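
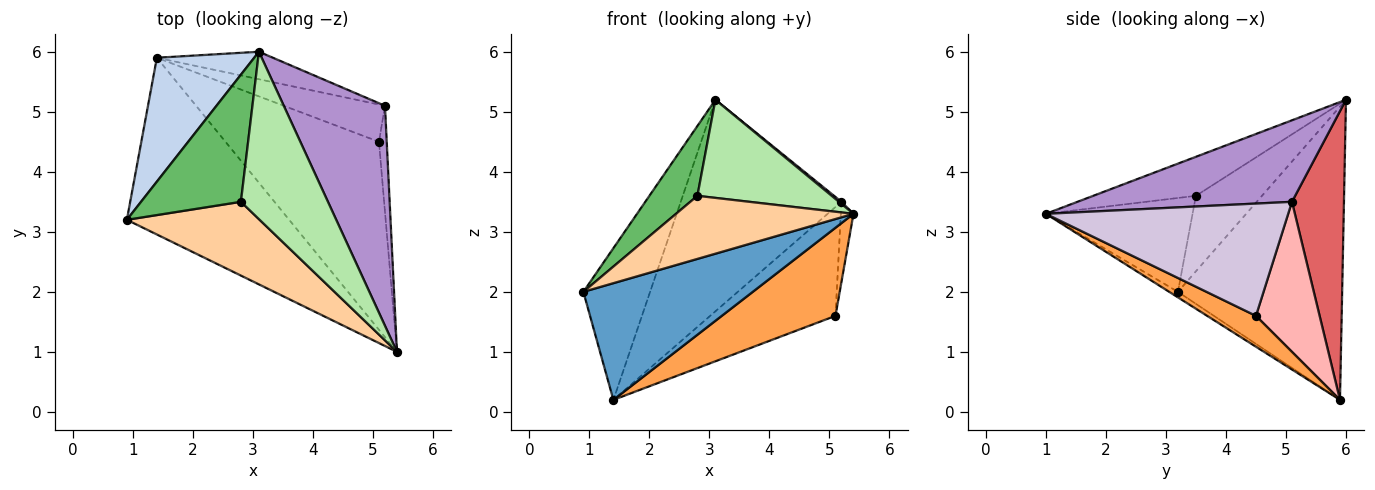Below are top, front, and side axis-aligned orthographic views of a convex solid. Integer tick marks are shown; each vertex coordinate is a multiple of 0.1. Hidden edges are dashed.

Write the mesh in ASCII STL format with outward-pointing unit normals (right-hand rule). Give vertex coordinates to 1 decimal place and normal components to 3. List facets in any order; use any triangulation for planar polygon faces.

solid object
 facet normal -0.028 -0.551 -0.834
  outer loop
   vertex 1.4 5.9 0.2
   vertex 5.4 1.0 3.3
   vertex 0.9 3.2 2.0
  endloop
 endfacet
 facet normal -0.886 0.360 0.294
  outer loop
   vertex 1.4 5.9 0.2
   vertex 0.9 3.2 2.0
   vertex 3.1 6.0 5.2
  endloop
 endfacet
 facet normal 0.179 -0.417 -0.891
  outer loop
   vertex 5.1 4.5 1.6
   vertex 5.4 1.0 3.3
   vertex 1.4 5.9 0.2
  endloop
 endfacet
 facet normal -0.473 -0.573 0.669
  outer loop
   vertex 2.8 3.5 3.6
   vertex 0.9 3.2 2.0
   vertex 5.4 1.0 3.3
  endloop
 endfacet
 facet normal -0.552 -0.401 0.731
  outer loop
   vertex 2.8 3.5 3.6
   vertex 3.1 6.0 5.2
   vertex 0.9 3.2 2.0
  endloop
 endfacet
 facet normal -0.361 -0.472 0.805
  outer loop
   vertex 2.8 3.5 3.6
   vertex 5.4 1.0 3.3
   vertex 3.1 6.0 5.2
  endloop
 endfacet
 facet normal 0.305 0.944 -0.123
  outer loop
   vertex 5.2 5.1 3.5
   vertex 1.4 5.9 0.2
   vertex 3.1 6.0 5.2
  endloop
 endfacet
 facet normal 0.433 0.853 -0.292
  outer loop
   vertex 5.2 5.1 3.5
   vertex 5.1 4.5 1.6
   vertex 1.4 5.9 0.2
  endloop
 endfacet
 facet normal 0.627 -0.007 0.779
  outer loop
   vertex 5.2 5.1 3.5
   vertex 3.1 6.0 5.2
   vertex 5.4 1.0 3.3
  endloop
 endfacet
 facet normal 0.996 0.052 -0.069
  outer loop
   vertex 5.2 5.1 3.5
   vertex 5.4 1.0 3.3
   vertex 5.1 4.5 1.6
  endloop
 endfacet
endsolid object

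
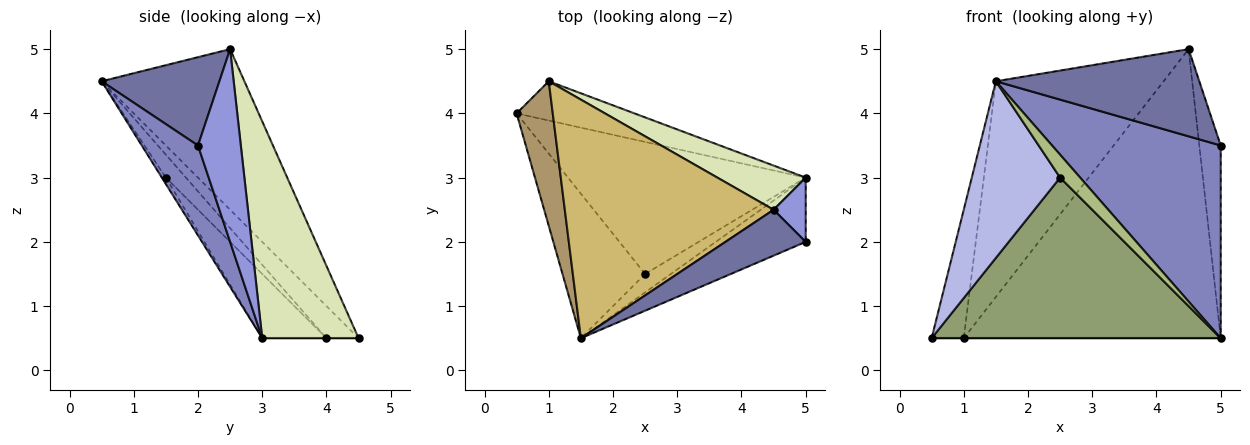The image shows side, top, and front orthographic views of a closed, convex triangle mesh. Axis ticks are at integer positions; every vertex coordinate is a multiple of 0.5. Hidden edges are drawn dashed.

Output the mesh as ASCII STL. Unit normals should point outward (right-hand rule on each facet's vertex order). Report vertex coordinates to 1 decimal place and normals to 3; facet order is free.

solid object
 facet normal 0.456 -0.788 0.415
  outer loop
   vertex 4.5 2.5 5.0
   vertex 1.5 0.5 4.5
   vertex 5.0 2.0 3.5
  endloop
 endfacet
 facet normal 0.302 -0.905 -0.302
  outer loop
   vertex 5.0 3.0 0.5
   vertex 5.0 2.0 3.5
   vertex 1.5 0.5 4.5
  endloop
 endfacet
 facet normal 0.885 0.442 0.147
  outer loop
   vertex 5.0 3.0 0.5
   vertex 4.5 2.5 5.0
   vertex 5.0 2.0 3.5
  endloop
 endfacet
 facet normal -0.173 -0.762 -0.624
  outer loop
   vertex 2.5 1.5 3.0
   vertex 1.5 0.5 4.5
   vertex 0.5 4.0 0.5
  endloop
 endfacet
 facet normal -0.169 -0.761 -0.626
  outer loop
   vertex 2.5 1.5 3.0
   vertex 0.5 4.0 0.5
   vertex 5.0 3.0 0.5
  endloop
 endfacet
 facet normal -0.154 -0.772 -0.617
  outer loop
   vertex 2.5 1.5 3.0
   vertex 5.0 3.0 0.5
   vertex 1.5 0.5 4.5
  endloop
 endfacet
 facet normal 0.000 0.000 -1.000
  outer loop
   vertex 1.0 4.5 0.5
   vertex 5.0 3.0 0.5
   vertex 0.5 4.0 0.5
  endloop
 endfacet
 facet normal 0.348 0.927 0.142
  outer loop
   vertex 1.0 4.5 0.5
   vertex 4.5 2.5 5.0
   vertex 5.0 3.0 0.5
  endloop
 endfacet
 facet normal -0.553 0.553 0.623
  outer loop
   vertex 1.0 4.5 0.5
   vertex 0.5 4.0 0.5
   vertex 1.5 0.5 4.5
  endloop
 endfacet
 facet normal -0.496 0.582 0.644
  outer loop
   vertex 1.0 4.5 0.5
   vertex 1.5 0.5 4.5
   vertex 4.5 2.5 5.0
  endloop
 endfacet
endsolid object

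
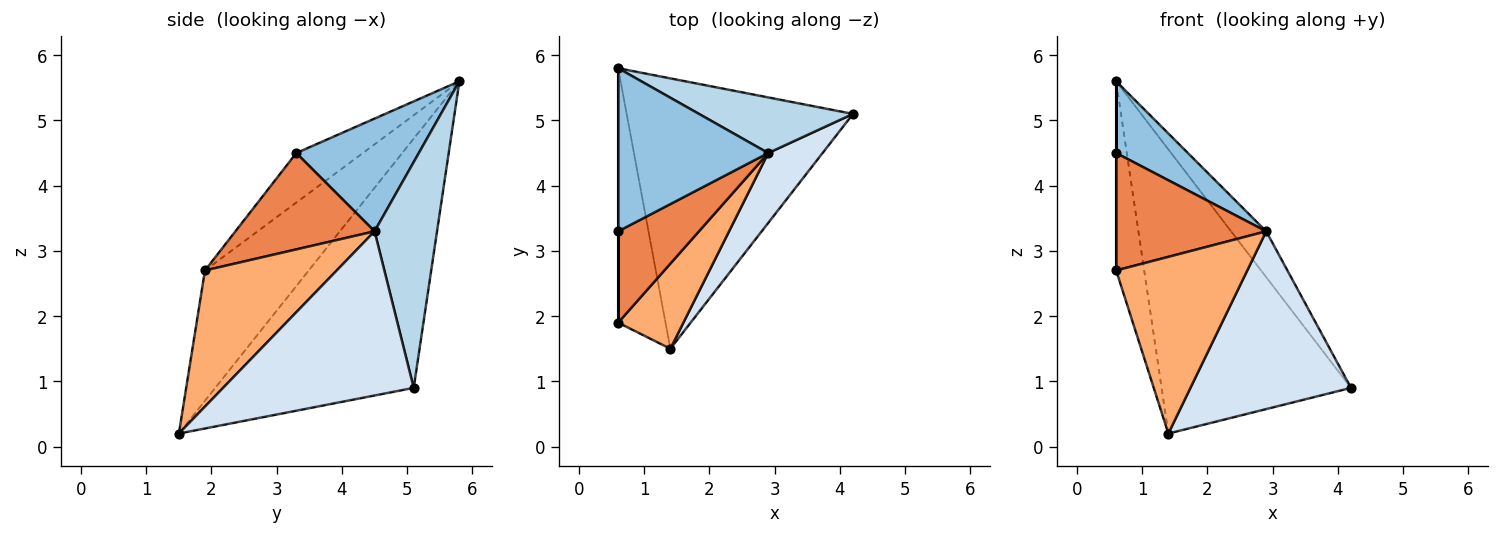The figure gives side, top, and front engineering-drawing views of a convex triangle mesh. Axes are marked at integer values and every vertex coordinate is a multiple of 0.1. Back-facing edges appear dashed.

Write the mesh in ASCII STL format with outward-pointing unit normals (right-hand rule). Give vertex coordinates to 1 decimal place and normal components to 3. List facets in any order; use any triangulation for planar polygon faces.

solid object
 facet normal -0.605 0.577 -0.549
  outer loop
   vertex 1.4 1.5 0.2
   vertex 0.6 5.8 5.6
   vertex 4.2 5.1 0.9
  endloop
 endfacet
 facet normal 0.567 -0.332 0.754
  outer loop
   vertex 2.9 4.5 3.3
   vertex 0.6 5.8 5.6
   vertex 0.6 3.3 4.5
  endloop
 endfacet
 facet normal 0.749 0.421 0.511
  outer loop
   vertex 2.9 4.5 3.3
   vertex 4.2 5.1 0.9
   vertex 0.6 5.8 5.6
  endloop
 endfacet
 facet normal 0.741 -0.624 0.246
  outer loop
   vertex 2.9 4.5 3.3
   vertex 1.4 1.5 0.2
   vertex 4.2 5.1 0.9
  endloop
 endfacet
 facet normal 0.591 -0.637 0.495
  outer loop
   vertex 0.6 1.9 2.7
   vertex 2.9 4.5 3.3
   vertex 0.6 3.3 4.5
  endloop
 endfacet
 facet normal 0.671 -0.668 0.322
  outer loop
   vertex 0.6 1.9 2.7
   vertex 1.4 1.5 0.2
   vertex 2.9 4.5 3.3
  endloop
 endfacet
 facet normal -1.000 0.000 0.000
  outer loop
   vertex 0.6 1.9 2.7
   vertex 0.6 3.3 4.5
   vertex 0.6 5.8 5.6
  endloop
 endfacet
 facet normal -0.911 0.246 -0.331
  outer loop
   vertex 0.6 1.9 2.7
   vertex 0.6 5.8 5.6
   vertex 1.4 1.5 0.2
  endloop
 endfacet
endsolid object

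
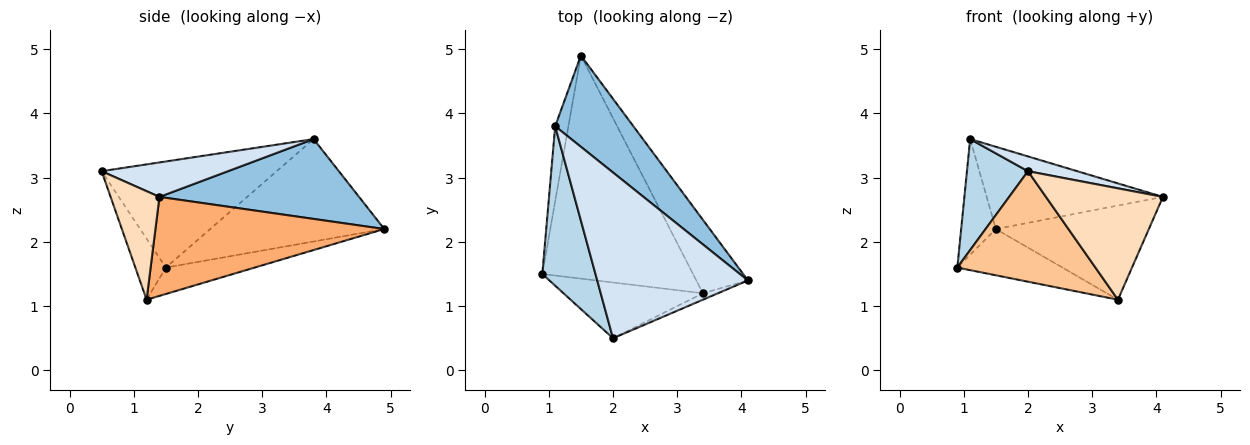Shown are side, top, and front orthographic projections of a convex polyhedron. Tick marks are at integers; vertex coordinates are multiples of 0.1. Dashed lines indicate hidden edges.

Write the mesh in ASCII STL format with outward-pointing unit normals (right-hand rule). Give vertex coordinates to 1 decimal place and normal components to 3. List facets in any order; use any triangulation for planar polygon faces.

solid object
 facet normal -0.973 0.194 -0.126
  outer loop
   vertex 1.1 3.8 3.6
   vertex 1.5 4.9 2.2
   vertex 0.9 1.5 1.6
  endloop
 endfacet
 facet normal 0.604 0.533 0.592
  outer loop
   vertex 1.1 3.8 3.6
   vertex 4.1 1.4 2.7
   vertex 1.5 4.9 2.2
  endloop
 endfacet
 facet normal -0.854 -0.298 0.428
  outer loop
   vertex 2.0 0.5 3.1
   vertex 1.1 3.8 3.6
   vertex 0.9 1.5 1.6
  endloop
 endfacet
 facet normal 0.222 -0.087 0.971
  outer loop
   vertex 2.0 0.5 3.1
   vertex 4.1 1.4 2.7
   vertex 1.1 3.8 3.6
  endloop
 endfacet
 facet normal -0.169 0.200 -0.965
  outer loop
   vertex 3.4 1.2 1.1
   vertex 0.9 1.5 1.6
   vertex 1.5 4.9 2.2
  endloop
 endfacet
 facet normal 0.763 0.510 -0.397
  outer loop
   vertex 3.4 1.2 1.1
   vertex 1.5 4.9 2.2
   vertex 4.1 1.4 2.7
  endloop
 endfacet
 facet normal -0.194 -0.876 -0.442
  outer loop
   vertex 3.4 1.2 1.1
   vertex 2.0 0.5 3.1
   vertex 0.9 1.5 1.6
  endloop
 endfacet
 facet normal 0.385 -0.921 -0.053
  outer loop
   vertex 3.4 1.2 1.1
   vertex 4.1 1.4 2.7
   vertex 2.0 0.5 3.1
  endloop
 endfacet
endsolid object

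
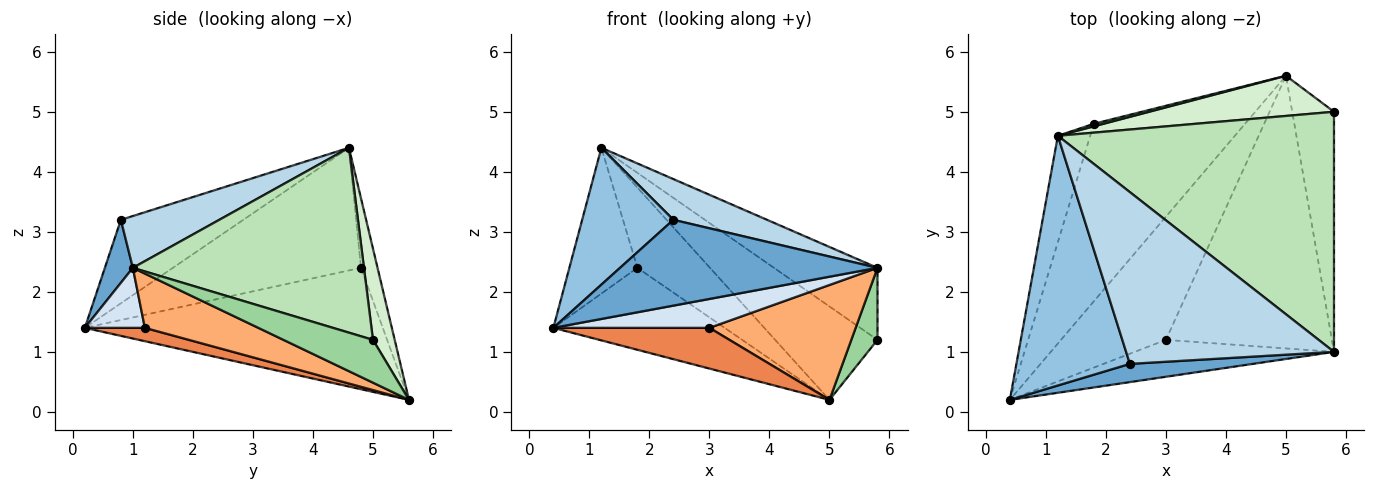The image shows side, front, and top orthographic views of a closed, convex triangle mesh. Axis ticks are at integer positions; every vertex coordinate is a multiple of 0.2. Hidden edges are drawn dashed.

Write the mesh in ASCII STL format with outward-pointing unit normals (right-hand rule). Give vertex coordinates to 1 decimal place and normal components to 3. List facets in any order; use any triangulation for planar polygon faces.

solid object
 facet normal 0.106 -0.973 0.207
  outer loop
   vertex 2.4 0.8 3.2
   vertex 0.4 0.2 1.4
   vertex 5.8 1.0 2.4
  endloop
 endfacet
 facet normal -0.542 -0.404 0.737
  outer loop
   vertex 2.4 0.8 3.2
   vertex 1.2 4.6 4.4
   vertex 0.4 0.2 1.4
  endloop
 endfacet
 facet normal 0.236 -0.224 0.946
  outer loop
   vertex 2.4 0.8 3.2
   vertex 5.8 1.0 2.4
   vertex 1.2 4.6 4.4
  endloop
 endfacet
 facet normal 0.231 -0.600 -0.766
  outer loop
   vertex 3.0 1.2 1.4
   vertex 5.8 1.0 2.4
   vertex 0.4 0.2 1.4
  endloop
 endfacet
 facet normal 0.120 -0.312 -0.943
  outer loop
   vertex 3.0 1.2 1.4
   vertex 0.4 0.2 1.4
   vertex 5.0 5.6 0.2
  endloop
 endfacet
 facet normal 0.289 -0.372 -0.882
  outer loop
   vertex 3.0 1.2 1.4
   vertex 5.0 5.6 0.2
   vertex 5.8 1.0 2.4
  endloop
 endfacet
 facet normal -0.589 0.339 -0.734
  outer loop
   vertex 1.8 4.8 2.4
   vertex 5.0 5.6 0.2
   vertex 0.4 0.2 1.4
  endloop
 endfacet
 facet normal -0.913 0.330 -0.241
  outer loop
   vertex 1.8 4.8 2.4
   vertex 0.4 0.2 1.4
   vertex 1.2 4.6 4.4
  endloop
 endfacet
 facet normal -0.223 0.974 0.031
  outer loop
   vertex 1.8 4.8 2.4
   vertex 1.2 4.6 4.4
   vertex 5.0 5.6 0.2
  endloop
 endfacet
 facet normal 0.701 -0.205 -0.683
  outer loop
   vertex 5.8 5.0 1.2
   vertex 5.8 1.0 2.4
   vertex 5.0 5.6 0.2
  endloop
 endfacet
 facet normal 0.540 0.242 0.806
  outer loop
   vertex 5.8 5.0 1.2
   vertex 1.2 4.6 4.4
   vertex 5.8 1.0 2.4
  endloop
 endfacet
 facet normal 0.191 0.902 0.388
  outer loop
   vertex 5.8 5.0 1.2
   vertex 5.0 5.6 0.2
   vertex 1.2 4.6 4.4
  endloop
 endfacet
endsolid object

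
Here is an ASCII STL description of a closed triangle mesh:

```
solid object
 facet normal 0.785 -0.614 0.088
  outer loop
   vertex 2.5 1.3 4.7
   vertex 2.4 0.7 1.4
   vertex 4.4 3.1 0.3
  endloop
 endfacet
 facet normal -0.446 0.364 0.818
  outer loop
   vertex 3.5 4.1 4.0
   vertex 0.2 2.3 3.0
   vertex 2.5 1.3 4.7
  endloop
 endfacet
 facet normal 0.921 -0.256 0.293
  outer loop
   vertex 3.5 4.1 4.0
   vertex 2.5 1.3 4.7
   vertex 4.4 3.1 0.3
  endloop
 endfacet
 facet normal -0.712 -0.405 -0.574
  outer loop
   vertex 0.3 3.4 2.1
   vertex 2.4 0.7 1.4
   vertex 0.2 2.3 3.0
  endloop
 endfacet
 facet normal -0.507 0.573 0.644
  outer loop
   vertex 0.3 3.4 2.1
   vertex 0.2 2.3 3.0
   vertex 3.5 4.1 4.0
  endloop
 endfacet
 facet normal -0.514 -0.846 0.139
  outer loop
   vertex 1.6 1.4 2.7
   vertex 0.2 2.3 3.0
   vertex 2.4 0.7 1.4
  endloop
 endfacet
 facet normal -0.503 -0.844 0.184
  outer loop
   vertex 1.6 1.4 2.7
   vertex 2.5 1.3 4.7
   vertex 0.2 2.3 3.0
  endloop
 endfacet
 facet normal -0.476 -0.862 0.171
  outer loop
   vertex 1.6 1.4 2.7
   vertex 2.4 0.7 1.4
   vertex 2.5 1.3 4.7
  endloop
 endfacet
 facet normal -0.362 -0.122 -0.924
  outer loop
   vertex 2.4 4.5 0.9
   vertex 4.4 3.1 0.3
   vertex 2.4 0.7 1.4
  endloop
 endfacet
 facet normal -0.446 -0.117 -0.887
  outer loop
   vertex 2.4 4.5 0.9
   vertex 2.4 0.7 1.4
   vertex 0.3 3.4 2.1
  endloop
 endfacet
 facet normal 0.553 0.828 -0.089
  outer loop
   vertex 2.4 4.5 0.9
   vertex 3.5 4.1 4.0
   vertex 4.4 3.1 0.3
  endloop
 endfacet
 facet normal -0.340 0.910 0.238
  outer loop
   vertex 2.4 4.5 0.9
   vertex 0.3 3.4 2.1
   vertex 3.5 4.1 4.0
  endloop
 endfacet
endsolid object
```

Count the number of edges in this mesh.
18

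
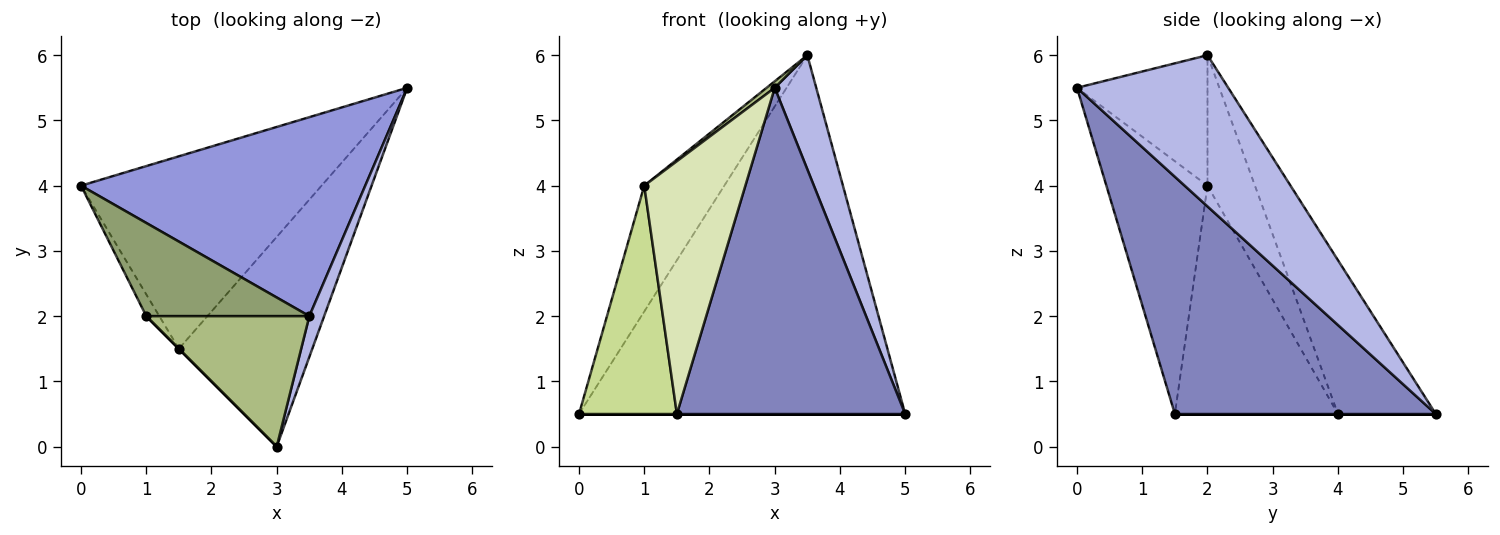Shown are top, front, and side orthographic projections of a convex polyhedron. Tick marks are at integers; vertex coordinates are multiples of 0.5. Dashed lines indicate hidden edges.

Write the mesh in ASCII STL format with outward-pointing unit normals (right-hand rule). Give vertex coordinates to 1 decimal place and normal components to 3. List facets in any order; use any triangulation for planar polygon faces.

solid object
 facet normal 0.000 0.000 -1.000
  outer loop
   vertex 1.5 1.5 0.5
   vertex 0.0 4.0 0.5
   vertex 5.0 5.5 0.5
  endloop
 endfacet
 facet normal 0.693 -0.606 -0.390
  outer loop
   vertex 1.5 1.5 0.5
   vertex 5.0 5.5 0.5
   vertex 3.0 0.0 5.5
  endloop
 endfacet
 facet normal -0.254 0.846 0.469
  outer loop
   vertex 3.5 2.0 6.0
   vertex 5.0 5.5 0.5
   vertex 0.0 4.0 0.5
  endloop
 endfacet
 facet normal 0.960 -0.264 0.094
  outer loop
   vertex 3.5 2.0 6.0
   vertex 3.0 0.0 5.5
   vertex 5.0 5.5 0.5
  endloop
 endfacet
 facet normal -0.430 0.726 0.537
  outer loop
   vertex 1.0 2.0 4.0
   vertex 3.5 2.0 6.0
   vertex 0.0 4.0 0.5
  endloop
 endfacet
 facet normal -0.624 -0.039 0.780
  outer loop
   vertex 1.0 2.0 4.0
   vertex 3.0 0.0 5.5
   vertex 3.5 2.0 6.0
  endloop
 endfacet
 facet normal -0.856 -0.514 -0.049
  outer loop
   vertex 1.0 2.0 4.0
   vertex 0.0 4.0 0.5
   vertex 1.5 1.5 0.5
  endloop
 endfacet
 facet normal -0.707 -0.707 0.000
  outer loop
   vertex 1.0 2.0 4.0
   vertex 1.5 1.5 0.5
   vertex 3.0 0.0 5.5
  endloop
 endfacet
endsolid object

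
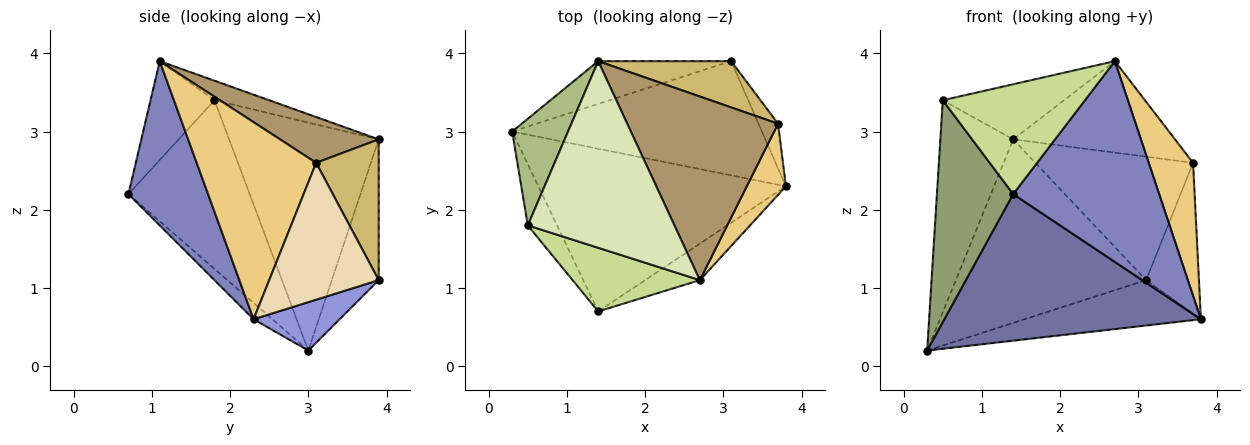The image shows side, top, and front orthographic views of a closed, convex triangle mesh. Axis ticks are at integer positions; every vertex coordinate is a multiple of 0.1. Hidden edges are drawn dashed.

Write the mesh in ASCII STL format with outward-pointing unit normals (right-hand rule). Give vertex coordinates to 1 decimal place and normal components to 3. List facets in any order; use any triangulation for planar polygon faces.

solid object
 facet normal -0.049 -0.669 -0.742
  outer loop
   vertex 1.4 0.7 2.2
   vertex 0.3 3.0 0.2
   vertex 3.8 2.3 0.6
  endloop
 endfacet
 facet normal 0.473 -0.867 -0.158
  outer loop
   vertex 2.7 1.1 3.9
   vertex 1.4 0.7 2.2
   vertex 3.8 2.3 0.6
  endloop
 endfacet
 facet normal 0.177 0.363 -0.915
  outer loop
   vertex 3.1 3.9 1.1
   vertex 3.8 2.3 0.6
   vertex 0.3 3.0 0.2
  endloop
 endfacet
 facet normal -0.234 0.947 -0.221
  outer loop
   vertex 3.1 3.9 1.1
   vertex 0.3 3.0 0.2
   vertex 1.4 3.9 2.9
  endloop
 endfacet
 facet normal -0.837 -0.527 -0.145
  outer loop
   vertex 0.5 1.8 3.4
   vertex 0.3 3.0 0.2
   vertex 1.4 0.7 2.2
  endloop
 endfacet
 facet normal -0.878 0.428 0.215
  outer loop
   vertex 0.5 1.8 3.4
   vertex 1.4 3.9 2.9
   vertex 0.3 3.0 0.2
  endloop
 endfacet
 facet normal -0.363 -0.806 0.467
  outer loop
   vertex 0.5 1.8 3.4
   vertex 1.4 0.7 2.2
   vertex 2.7 1.1 3.9
  endloop
 endfacet
 facet normal -0.127 0.281 0.951
  outer loop
   vertex 0.5 1.8 3.4
   vertex 2.7 1.1 3.9
   vertex 1.4 3.9 2.9
  endloop
 endfacet
 facet normal 0.262 0.430 0.864
  outer loop
   vertex 3.7 3.1 2.6
   vertex 1.4 3.9 2.9
   vertex 2.7 1.1 3.9
  endloop
 endfacet
 facet normal 0.348 0.878 0.329
  outer loop
   vertex 3.7 3.1 2.6
   vertex 3.1 3.9 1.1
   vertex 1.4 3.9 2.9
  endloop
 endfacet
 facet normal 0.922 -0.342 0.183
  outer loop
   vertex 3.7 3.1 2.6
   vertex 2.7 1.1 3.9
   vertex 3.8 2.3 0.6
  endloop
 endfacet
 facet normal 0.893 0.431 -0.128
  outer loop
   vertex 3.7 3.1 2.6
   vertex 3.8 2.3 0.6
   vertex 3.1 3.9 1.1
  endloop
 endfacet
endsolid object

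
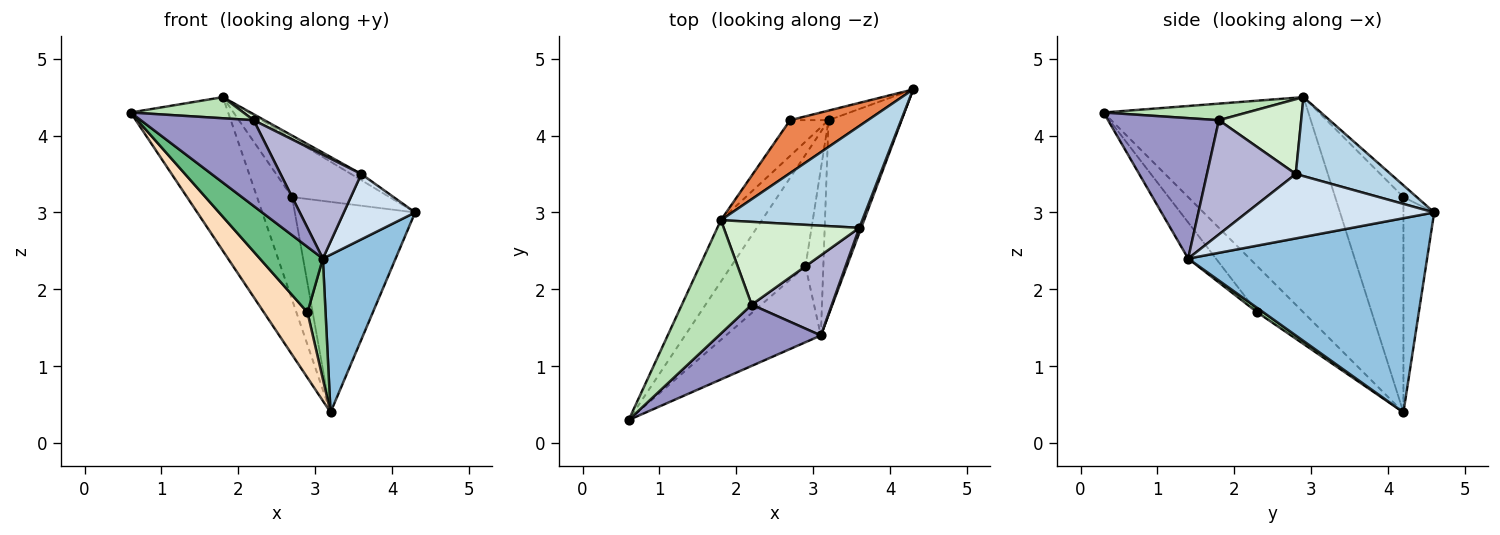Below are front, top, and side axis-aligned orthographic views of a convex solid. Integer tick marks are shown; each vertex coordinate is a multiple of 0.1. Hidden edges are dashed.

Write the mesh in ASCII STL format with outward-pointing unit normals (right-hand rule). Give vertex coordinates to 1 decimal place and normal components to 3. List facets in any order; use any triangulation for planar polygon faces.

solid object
 facet normal -0.890 0.424 -0.169
  outer loop
   vertex 3.2 4.2 0.4
   vertex 0.6 0.3 4.3
   vertex 1.8 2.9 4.5
  endloop
 endfacet
 facet normal 0.900 -0.274 -0.339
  outer loop
   vertex 3.1 1.4 2.4
   vertex 3.2 4.2 0.4
   vertex 4.3 4.6 3.0
  endloop
 endfacet
 facet normal 0.487 0.053 0.872
  outer loop
   vertex 3.6 2.8 3.5
   vertex 4.3 4.6 3.0
   vertex 1.8 2.9 4.5
  endloop
 endfacet
 facet normal 0.934 -0.356 0.028
  outer loop
   vertex 3.6 2.8 3.5
   vertex 3.1 1.4 2.4
   vertex 4.3 4.6 3.0
  endloop
 endfacet
 facet normal -0.101 0.738 0.668
  outer loop
   vertex 2.7 4.2 3.2
   vertex 1.8 2.9 4.5
   vertex 4.3 4.6 3.0
  endloop
 endfacet
 facet normal -0.247 0.968 -0.044
  outer loop
   vertex 2.7 4.2 3.2
   vertex 4.3 4.6 3.0
   vertex 3.2 4.2 0.4
  endloop
 endfacet
 facet normal -0.878 0.451 -0.157
  outer loop
   vertex 2.7 4.2 3.2
   vertex 3.2 4.2 0.4
   vertex 1.8 2.9 4.5
  endloop
 endfacet
 facet normal -0.472 -0.446 -0.761
  outer loop
   vertex 2.9 2.3 1.7
   vertex 0.6 0.3 4.3
   vertex 3.2 4.2 0.4
  endloop
 endfacet
 facet normal -0.277 -0.628 -0.728
  outer loop
   vertex 2.9 2.3 1.7
   vertex 3.1 1.4 2.4
   vertex 0.6 0.3 4.3
  endloop
 endfacet
 facet normal 0.196 -0.575 -0.795
  outer loop
   vertex 2.9 2.3 1.7
   vertex 3.2 4.2 0.4
   vertex 3.1 1.4 2.4
  endloop
 endfacet
 facet normal 0.227 -0.178 0.957
  outer loop
   vertex 2.2 1.8 4.2
   vertex 1.8 2.9 4.5
   vertex 0.6 0.3 4.3
  endloop
 endfacet
 facet normal 0.482 -0.063 0.874
  outer loop
   vertex 2.2 1.8 4.2
   vertex 3.6 2.8 3.5
   vertex 1.8 2.9 4.5
  endloop
 endfacet
 facet normal 0.624 -0.636 0.454
  outer loop
   vertex 2.2 1.8 4.2
   vertex 0.6 0.3 4.3
   vertex 3.1 1.4 2.4
  endloop
 endfacet
 facet normal 0.657 -0.597 0.461
  outer loop
   vertex 2.2 1.8 4.2
   vertex 3.1 1.4 2.4
   vertex 3.6 2.8 3.5
  endloop
 endfacet
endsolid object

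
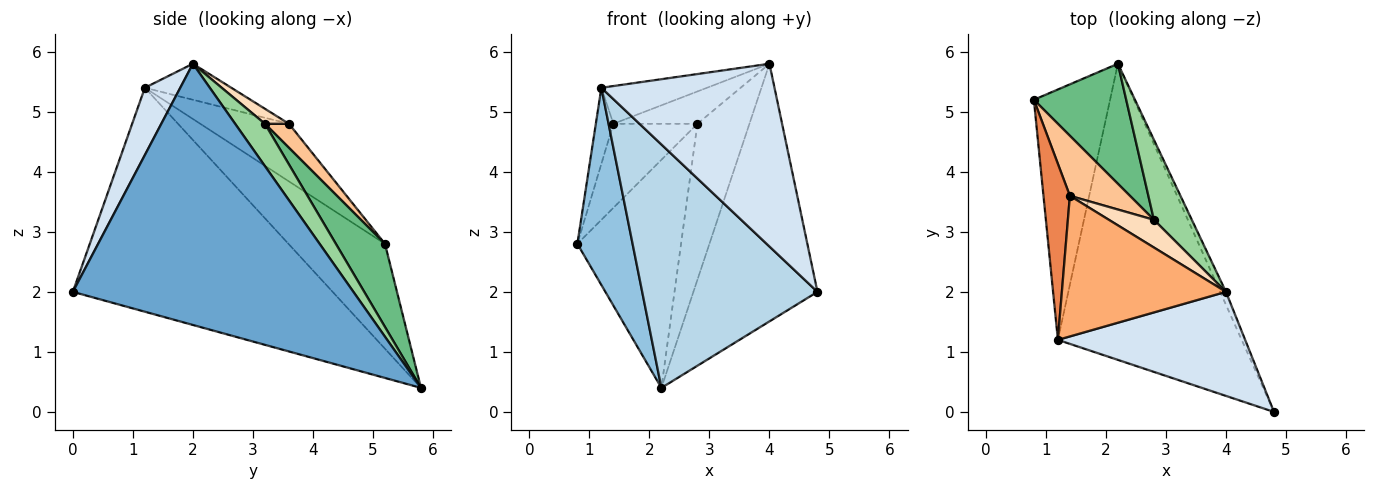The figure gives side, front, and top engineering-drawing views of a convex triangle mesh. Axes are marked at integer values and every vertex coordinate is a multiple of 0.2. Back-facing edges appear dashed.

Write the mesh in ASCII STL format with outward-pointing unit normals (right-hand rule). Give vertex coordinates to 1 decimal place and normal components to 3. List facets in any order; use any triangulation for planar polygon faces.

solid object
 facet normal 0.914 0.404 -0.020
  outer loop
   vertex 4.0 2.0 5.8
   vertex 4.8 0.0 2.0
   vertex 2.2 5.8 0.4
  endloop
 endfacet
 facet normal -0.734 -0.420 -0.533
  outer loop
   vertex 1.2 1.2 5.4
   vertex 0.8 5.2 2.8
   vertex 2.2 5.8 0.4
  endloop
 endfacet
 facet normal -0.685 -0.462 -0.563
  outer loop
   vertex 1.2 1.2 5.4
   vertex 2.2 5.8 0.4
   vertex 4.8 0.0 2.0
  endloop
 endfacet
 facet normal 0.175 -0.856 0.487
  outer loop
   vertex 1.2 1.2 5.4
   vertex 4.8 0.0 2.0
   vertex 4.0 2.0 5.8
  endloop
 endfacet
 facet normal -0.895 0.177 0.410
  outer loop
   vertex 1.4 3.6 4.8
   vertex 0.8 5.2 2.8
   vertex 1.2 1.2 5.4
  endloop
 endfacet
 facet normal -0.207 0.253 0.945
  outer loop
   vertex 1.4 3.6 4.8
   vertex 1.2 1.2 5.4
   vertex 4.0 2.0 5.8
  endloop
 endfacet
 facet normal 0.226 0.793 0.566
  outer loop
   vertex 2.8 3.2 4.8
   vertex 0.8 5.2 2.8
   vertex 1.4 3.6 4.8
  endloop
 endfacet
 facet normal 0.212 0.742 0.636
  outer loop
   vertex 2.8 3.2 4.8
   vertex 1.4 3.6 4.8
   vertex 4.0 2.0 5.8
  endloop
 endfacet
 facet normal 0.387 0.816 0.430
  outer loop
   vertex 2.8 3.2 4.8
   vertex 2.2 5.8 0.4
   vertex 0.8 5.2 2.8
  endloop
 endfacet
 facet normal 0.454 0.793 0.407
  outer loop
   vertex 2.8 3.2 4.8
   vertex 4.0 2.0 5.8
   vertex 2.2 5.8 0.4
  endloop
 endfacet
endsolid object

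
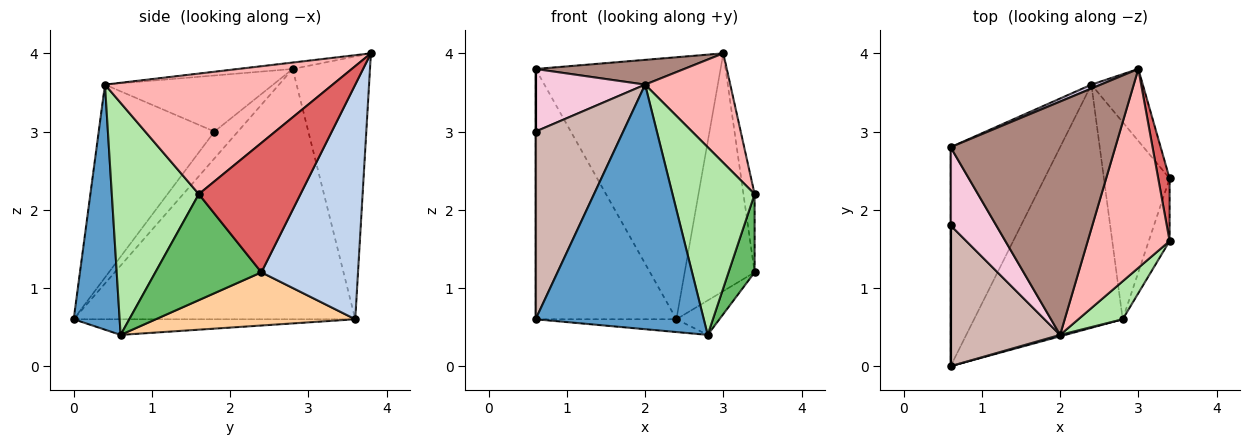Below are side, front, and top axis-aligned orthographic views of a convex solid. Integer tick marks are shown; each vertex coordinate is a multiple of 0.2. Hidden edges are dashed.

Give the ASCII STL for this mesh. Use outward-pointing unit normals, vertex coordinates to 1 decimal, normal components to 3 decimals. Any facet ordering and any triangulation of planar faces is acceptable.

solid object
 facet normal 0.264 -0.965 0.006
  outer loop
   vertex 2.0 0.4 3.6
   vertex 0.6 0.0 0.6
   vertex 2.8 0.6 0.4
  endloop
 endfacet
 facet normal 0.798 0.577 -0.175
  outer loop
   vertex 2.4 3.6 0.6
   vertex 3.0 3.8 4.0
   vertex 3.4 2.4 1.2
  endloop
 endfacet
 facet normal -0.105 0.052 -0.993
  outer loop
   vertex 2.4 3.6 0.6
   vertex 2.8 0.6 0.4
   vertex 0.6 0.0 0.6
  endloop
 endfacet
 facet normal 0.623 0.134 -0.770
  outer loop
   vertex 2.4 3.6 0.6
   vertex 3.4 2.4 1.2
   vertex 2.8 0.6 0.4
  endloop
 endfacet
 facet normal 0.954 -0.235 -0.188
  outer loop
   vertex 3.4 1.6 2.2
   vertex 2.8 0.6 0.4
   vertex 3.4 2.4 1.2
  endloop
 endfacet
 facet normal 0.720 -0.680 0.138
  outer loop
   vertex 3.4 1.6 2.2
   vertex 2.0 0.4 3.6
   vertex 2.8 0.6 0.4
  endloop
 endfacet
 facet normal 0.990 0.109 0.087
  outer loop
   vertex 3.4 1.6 2.2
   vertex 3.4 2.4 1.2
   vertex 3.0 3.8 4.0
  endloop
 endfacet
 facet normal 0.790 -0.296 0.537
  outer loop
   vertex 3.4 1.6 2.2
   vertex 3.0 3.8 4.0
   vertex 2.0 0.4 3.6
  endloop
 endfacet
 facet normal -0.833 0.416 -0.364
  outer loop
   vertex 0.6 2.8 3.8
   vertex 2.4 3.6 0.6
   vertex 0.6 0.0 0.6
  endloop
 endfacet
 facet normal -0.386 0.923 0.014
  outer loop
   vertex 0.6 2.8 3.8
   vertex 3.0 3.8 4.0
   vertex 2.4 3.6 0.6
  endloop
 endfacet
 facet normal -0.039 -0.105 0.994
  outer loop
   vertex 0.6 2.8 3.8
   vertex 2.0 0.4 3.6
   vertex 3.0 3.8 4.0
  endloop
 endfacet
 facet normal -0.726 -0.550 0.412
  outer loop
   vertex 0.6 1.8 3.0
   vertex 0.6 0.0 0.6
   vertex 2.0 0.4 3.6
  endloop
 endfacet
 facet normal -1.000 0.000 0.000
  outer loop
   vertex 0.6 1.8 3.0
   vertex 0.6 2.8 3.8
   vertex 0.6 0.0 0.6
  endloop
 endfacet
 facet normal -0.692 -0.451 0.563
  outer loop
   vertex 0.6 1.8 3.0
   vertex 2.0 0.4 3.6
   vertex 0.6 2.8 3.8
  endloop
 endfacet
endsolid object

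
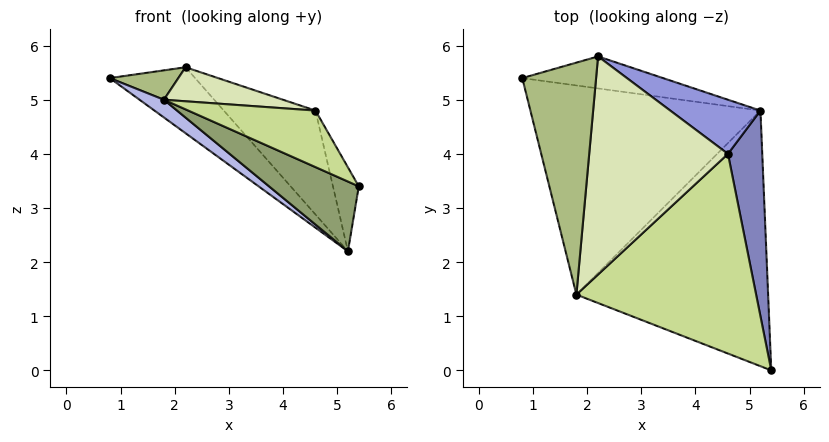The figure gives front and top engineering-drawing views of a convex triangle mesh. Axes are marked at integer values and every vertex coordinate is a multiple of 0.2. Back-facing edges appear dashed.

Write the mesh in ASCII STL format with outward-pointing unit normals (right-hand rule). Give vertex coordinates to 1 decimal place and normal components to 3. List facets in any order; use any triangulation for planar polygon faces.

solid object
 facet normal -0.191 0.883 -0.428
  outer loop
   vertex 2.2 5.8 5.6
   vertex 5.2 4.8 2.2
   vertex 0.8 5.4 5.4
  endloop
 endfacet
 facet normal 0.962 0.104 0.254
  outer loop
   vertex 4.6 4.0 4.8
   vertex 5.4 0.0 3.4
   vertex 5.2 4.8 2.2
  endloop
 endfacet
 facet normal 0.634 0.686 0.357
  outer loop
   vertex 4.6 4.0 4.8
   vertex 5.2 4.8 2.2
   vertex 2.2 5.8 5.6
  endloop
 endfacet
 facet normal -0.593 -0.068 -0.802
  outer loop
   vertex 1.8 1.4 5.0
   vertex 0.8 5.4 5.4
   vertex 5.2 4.8 2.2
  endloop
 endfacet
 facet normal -0.469 -0.233 -0.852
  outer loop
   vertex 1.8 1.4 5.0
   vertex 5.2 4.8 2.2
   vertex 5.4 0.0 3.4
  endloop
 endfacet
 facet normal -0.105 -0.125 0.987
  outer loop
   vertex 1.8 1.4 5.0
   vertex 2.2 5.8 5.6
   vertex 0.8 5.4 5.4
  endloop
 endfacet
 facet normal 0.306 -0.259 0.916
  outer loop
   vertex 1.8 1.4 5.0
   vertex 5.4 0.0 3.4
   vertex 4.6 4.0 4.8
  endloop
 endfacet
 facet normal 0.209 -0.151 0.966
  outer loop
   vertex 1.8 1.4 5.0
   vertex 4.6 4.0 4.8
   vertex 2.2 5.8 5.6
  endloop
 endfacet
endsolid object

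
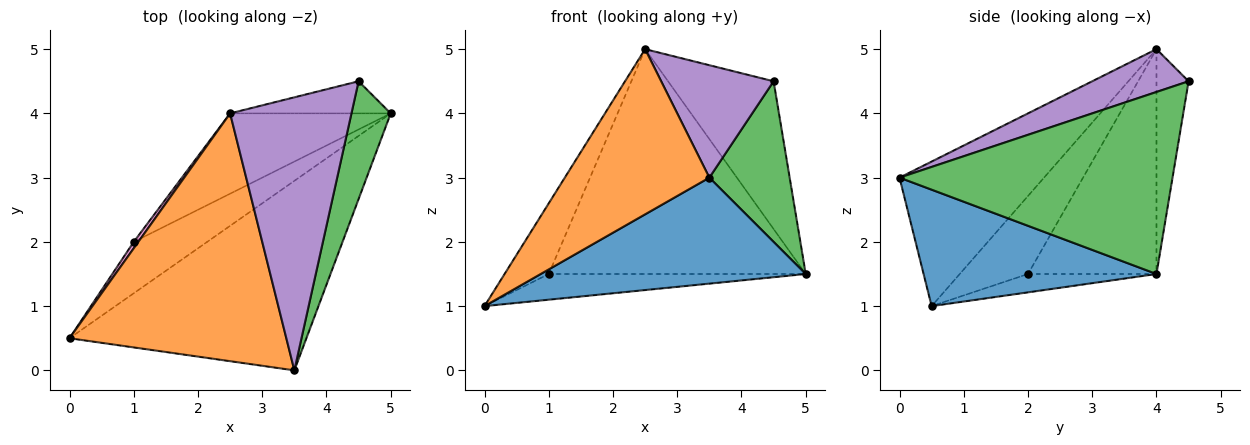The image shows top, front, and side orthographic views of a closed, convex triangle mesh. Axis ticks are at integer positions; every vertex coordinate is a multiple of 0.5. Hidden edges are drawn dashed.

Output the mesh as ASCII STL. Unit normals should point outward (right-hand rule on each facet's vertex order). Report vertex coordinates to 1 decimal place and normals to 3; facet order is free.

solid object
 facet normal 0.394 -0.449 -0.802
  outer loop
   vertex 3.5 0.0 3.0
   vertex 0.0 0.5 1.0
   vertex 5.0 4.0 1.5
  endloop
 endfacet
 facet normal -0.485 -0.485 0.728
  outer loop
   vertex 2.5 4.0 5.0
   vertex 0.0 0.5 1.0
   vertex 3.5 0.0 3.0
  endloop
 endfacet
 facet normal 0.939 -0.276 0.203
  outer loop
   vertex 4.5 4.5 4.5
   vertex 3.5 0.0 3.0
   vertex 5.0 4.0 1.5
  endloop
 endfacet
 facet normal -0.285 0.937 -0.204
  outer loop
   vertex 4.5 4.5 4.5
   vertex 5.0 4.0 1.5
   vertex 2.5 4.0 5.0
  endloop
 endfacet
 facet normal 0.310 -0.362 0.879
  outer loop
   vertex 4.5 4.5 4.5
   vertex 2.5 4.0 5.0
   vertex 3.5 0.0 3.0
  endloop
 endfacet
 facet normal -0.218 0.436 -0.873
  outer loop
   vertex 1.0 2.0 1.5
   vertex 5.0 4.0 1.5
   vertex 0.0 0.5 1.0
  endloop
 endfacet
 facet normal -0.839 0.543 0.049
  outer loop
   vertex 1.0 2.0 1.5
   vertex 0.0 0.5 1.0
   vertex 2.5 4.0 5.0
  endloop
 endfacet
 facet normal -0.426 0.852 -0.304
  outer loop
   vertex 1.0 2.0 1.5
   vertex 2.5 4.0 5.0
   vertex 5.0 4.0 1.5
  endloop
 endfacet
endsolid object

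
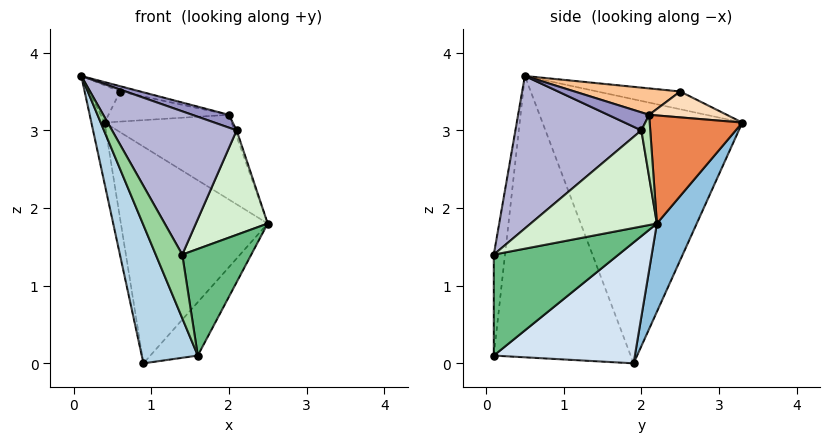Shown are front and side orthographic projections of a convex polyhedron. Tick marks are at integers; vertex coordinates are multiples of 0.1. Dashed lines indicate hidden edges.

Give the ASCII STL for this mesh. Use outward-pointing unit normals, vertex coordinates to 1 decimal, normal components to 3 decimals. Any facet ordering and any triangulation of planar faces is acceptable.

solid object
 facet normal -0.980 0.065 -0.187
  outer loop
   vertex 0.9 1.9 0.0
   vertex 0.1 0.5 3.7
   vertex 0.4 3.3 3.1
  endloop
 endfacet
 facet normal 0.244 0.898 -0.366
  outer loop
   vertex 0.9 1.9 0.0
   vertex 0.4 3.3 3.1
   vertex 2.5 2.2 1.8
  endloop
 endfacet
 facet normal -0.875 -0.358 -0.325
  outer loop
   vertex 1.6 0.1 0.1
   vertex 0.1 0.5 3.7
   vertex 0.9 1.9 0.0
  endloop
 endfacet
 facet normal 0.706 0.238 -0.667
  outer loop
   vertex 1.6 0.1 0.1
   vertex 0.9 1.9 0.0
   vertex 2.5 2.2 1.8
  endloop
 endfacet
 facet normal 0.569 0.780 0.259
  outer loop
   vertex 2.0 2.1 3.2
   vertex 2.5 2.2 1.8
   vertex 0.4 3.3 3.1
  endloop
 endfacet
 facet normal -0.608 0.228 0.760
  outer loop
   vertex 0.6 2.5 3.5
   vertex 0.4 3.3 3.1
   vertex 0.1 0.5 3.7
  endloop
 endfacet
 facet normal 0.221 0.042 0.974
  outer loop
   vertex 0.6 2.5 3.5
   vertex 0.1 0.5 3.7
   vertex 2.0 2.1 3.2
  endloop
 endfacet
 facet normal 0.314 0.486 0.816
  outer loop
   vertex 0.6 2.5 3.5
   vertex 2.0 2.1 3.2
   vertex 0.4 3.3 3.1
  endloop
 endfacet
 facet normal 0.867 -0.480 0.133
  outer loop
   vertex 1.4 0.1 1.4
   vertex 1.6 0.1 0.1
   vertex 2.5 2.2 1.8
  endloop
 endfacet
 facet normal -0.389 -0.919 -0.060
  outer loop
   vertex 1.4 0.1 1.4
   vertex 0.1 0.5 3.7
   vertex 1.6 0.1 0.1
  endloop
 endfacet
 facet normal 0.912 0.228 0.342
  outer loop
   vertex 2.1 2.0 3.0
   vertex 2.5 2.2 1.8
   vertex 2.0 2.1 3.2
  endloop
 endfacet
 facet normal 0.851 -0.484 0.203
  outer loop
   vertex 2.1 2.0 3.0
   vertex 1.4 0.1 1.4
   vertex 2.5 2.2 1.8
  endloop
 endfacet
 facet normal 0.610 -0.544 0.577
  outer loop
   vertex 2.1 2.0 3.0
   vertex 2.0 2.1 3.2
   vertex 0.1 0.5 3.7
  endloop
 endfacet
 facet normal 0.630 -0.623 0.464
  outer loop
   vertex 2.1 2.0 3.0
   vertex 0.1 0.5 3.7
   vertex 1.4 0.1 1.4
  endloop
 endfacet
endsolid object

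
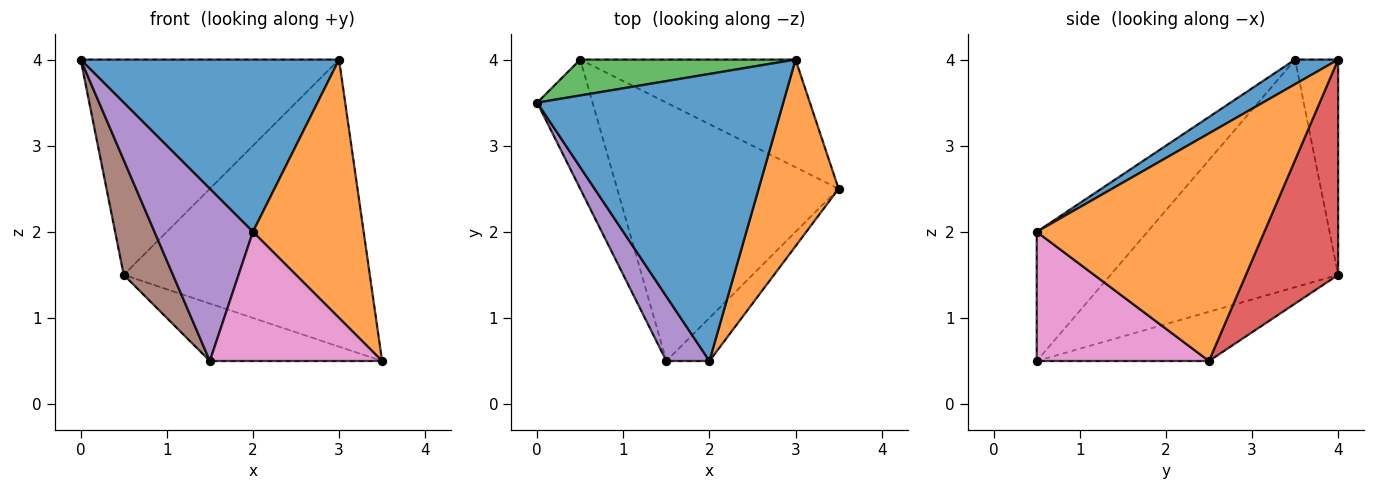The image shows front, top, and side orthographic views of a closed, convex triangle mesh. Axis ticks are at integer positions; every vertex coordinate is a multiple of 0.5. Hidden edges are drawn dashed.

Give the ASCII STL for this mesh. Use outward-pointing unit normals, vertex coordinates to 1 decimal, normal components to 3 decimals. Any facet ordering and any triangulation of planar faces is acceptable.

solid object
 facet normal 0.085 -0.513 0.854
  outer loop
   vertex 3.0 4.0 4.0
   vertex 0.0 3.5 4.0
   vertex 2.0 0.5 2.0
  endloop
 endfacet
 facet normal 0.857 -0.417 0.301
  outer loop
   vertex 3.0 4.0 4.0
   vertex 2.0 0.5 2.0
   vertex 3.5 2.5 0.5
  endloop
 endfacet
 facet normal -0.162 0.973 0.162
  outer loop
   vertex 3.0 4.0 4.0
   vertex 0.5 4.0 1.5
   vertex 0.0 3.5 4.0
  endloop
 endfacet
 facet normal 0.331 0.883 -0.331
  outer loop
   vertex 3.0 4.0 4.0
   vertex 3.5 2.5 0.5
   vertex 0.5 4.0 1.5
  endloop
 endfacet
 facet normal -0.725 -0.645 0.242
  outer loop
   vertex 1.5 0.5 0.5
   vertex 2.0 0.5 2.0
   vertex 0.0 3.5 4.0
  endloop
 endfacet
 facet normal -0.951 -0.206 -0.231
  outer loop
   vertex 1.5 0.5 0.5
   vertex 0.0 3.5 4.0
   vertex 0.5 4.0 1.5
  endloop
 endfacet
 facet normal 0.688 -0.688 -0.229
  outer loop
   vertex 1.5 0.5 0.5
   vertex 3.5 2.5 0.5
   vertex 2.0 0.5 2.0
  endloop
 endfacet
 facet normal -0.212 0.212 -0.954
  outer loop
   vertex 1.5 0.5 0.5
   vertex 0.5 4.0 1.5
   vertex 3.5 2.5 0.5
  endloop
 endfacet
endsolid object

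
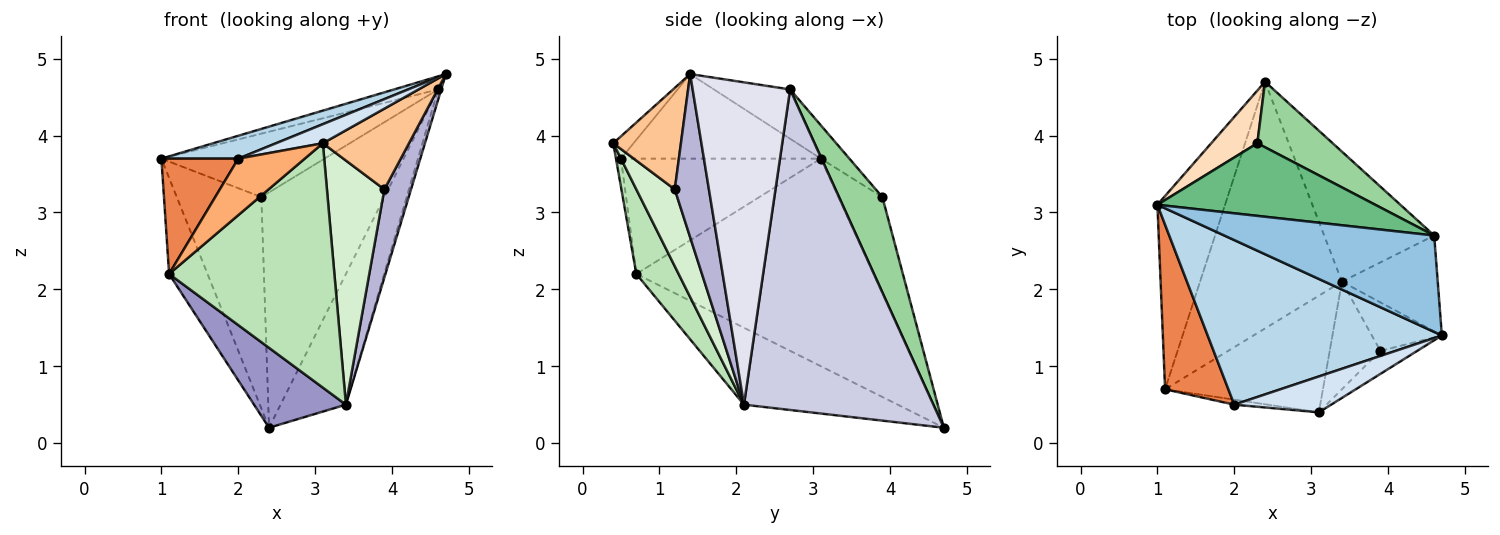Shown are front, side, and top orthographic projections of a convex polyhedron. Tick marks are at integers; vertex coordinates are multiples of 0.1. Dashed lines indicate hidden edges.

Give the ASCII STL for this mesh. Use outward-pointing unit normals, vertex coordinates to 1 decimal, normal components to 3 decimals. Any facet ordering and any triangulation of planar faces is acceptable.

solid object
 facet normal -0.940 0.152 -0.306
  outer loop
   vertex 1.1 0.7 2.2
   vertex 1.0 3.1 3.7
   vertex 2.4 4.7 0.2
  endloop
 endfacet
 facet normal -0.227 0.131 0.965
  outer loop
   vertex 4.6 2.7 4.6
   vertex 1.0 3.1 3.7
   vertex 4.7 1.4 4.8
  endloop
 endfacet
 facet normal -0.337 -0.130 0.933
  outer loop
   vertex 2.0 0.5 3.7
   vertex 4.7 1.4 4.8
   vertex 1.0 3.1 3.7
  endloop
 endfacet
 facet normal -0.199 -0.460 0.865
  outer loop
   vertex 2.0 0.5 3.7
   vertex 3.1 0.4 3.9
   vertex 4.7 1.4 4.8
  endloop
 endfacet
 facet normal -0.831 -0.320 0.456
  outer loop
   vertex 2.0 0.5 3.7
   vertex 1.0 3.1 3.7
   vertex 1.1 0.7 2.2
  endloop
 endfacet
 facet normal -0.074 -0.993 -0.088
  outer loop
   vertex 2.0 0.5 3.7
   vertex 1.1 0.7 2.2
   vertex 3.1 0.4 3.9
  endloop
 endfacet
 facet normal 0.603 -0.767 -0.219
  outer loop
   vertex 3.9 1.2 3.3
   vertex 4.7 1.4 4.8
   vertex 3.1 0.4 3.9
  endloop
 endfacet
 facet normal -0.450 0.866 0.216
  outer loop
   vertex 2.3 3.9 3.2
   vertex 2.4 4.7 0.2
   vertex 1.0 3.1 3.7
  endloop
 endfacet
 facet normal -0.114 0.654 0.748
  outer loop
   vertex 2.3 3.9 3.2
   vertex 1.0 3.1 3.7
   vertex 4.6 2.7 4.6
  endloop
 endfacet
 facet normal 0.321 0.912 0.254
  outer loop
   vertex 2.3 3.9 3.2
   vertex 4.6 2.7 4.6
   vertex 2.4 4.7 0.2
  endloop
 endfacet
 facet normal 0.225 -0.879 -0.420
  outer loop
   vertex 3.4 2.1 0.5
   vertex 3.1 0.4 3.9
   vertex 1.1 0.7 2.2
  endloop
 endfacet
 facet normal 0.522 -0.780 -0.344
  outer loop
   vertex 3.4 2.1 0.5
   vertex 3.9 1.2 3.3
   vertex 3.1 0.4 3.9
  endloop
 endfacet
 facet normal -0.458 -0.274 -0.846
  outer loop
   vertex 3.4 2.1 0.5
   vertex 1.1 0.7 2.2
   vertex 2.4 4.7 0.2
  endloop
 endfacet
 facet normal 0.747 -0.583 -0.321
  outer loop
   vertex 3.4 2.1 0.5
   vertex 4.7 1.4 4.8
   vertex 3.9 1.2 3.3
  endloop
 endfacet
 facet normal 0.899 0.310 -0.309
  outer loop
   vertex 3.4 2.1 0.5
   vertex 2.4 4.7 0.2
   vertex 4.6 2.7 4.6
  endloop
 endfacet
 facet normal 0.958 0.030 -0.285
  outer loop
   vertex 3.4 2.1 0.5
   vertex 4.6 2.7 4.6
   vertex 4.7 1.4 4.8
  endloop
 endfacet
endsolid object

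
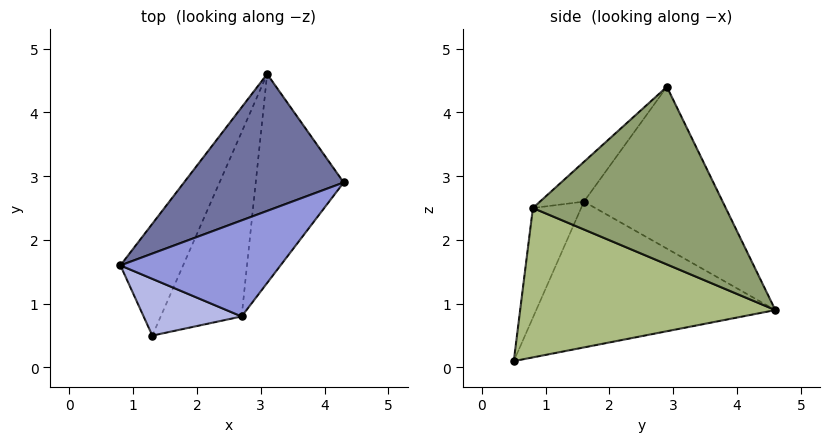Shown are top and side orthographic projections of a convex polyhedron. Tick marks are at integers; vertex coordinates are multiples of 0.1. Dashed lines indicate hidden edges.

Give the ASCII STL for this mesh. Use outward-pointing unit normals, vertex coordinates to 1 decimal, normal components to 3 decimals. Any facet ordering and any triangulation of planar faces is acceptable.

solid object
 facet normal -0.518 0.686 0.511
  outer loop
   vertex 3.1 4.6 0.9
   vertex 0.8 1.6 2.6
   vertex 4.3 2.9 4.4
  endloop
 endfacet
 facet normal -0.828 0.433 -0.356
  outer loop
   vertex 1.3 0.5 0.1
   vertex 0.8 1.6 2.6
   vertex 3.1 4.6 0.9
  endloop
 endfacet
 facet normal -0.198 -0.570 0.797
  outer loop
   vertex 2.7 0.8 2.5
   vertex 4.3 2.9 4.4
   vertex 0.8 1.6 2.6
  endloop
 endfacet
 facet normal -0.354 -0.880 0.316
  outer loop
   vertex 2.7 0.8 2.5
   vertex 0.8 1.6 2.6
   vertex 1.3 0.5 0.1
  endloop
 endfacet
 facet normal 0.863 -0.271 -0.427
  outer loop
   vertex 2.7 0.8 2.5
   vertex 3.1 4.6 0.9
   vertex 4.3 2.9 4.4
  endloop
 endfacet
 facet normal 0.844 -0.281 -0.457
  outer loop
   vertex 2.7 0.8 2.5
   vertex 1.3 0.5 0.1
   vertex 3.1 4.6 0.9
  endloop
 endfacet
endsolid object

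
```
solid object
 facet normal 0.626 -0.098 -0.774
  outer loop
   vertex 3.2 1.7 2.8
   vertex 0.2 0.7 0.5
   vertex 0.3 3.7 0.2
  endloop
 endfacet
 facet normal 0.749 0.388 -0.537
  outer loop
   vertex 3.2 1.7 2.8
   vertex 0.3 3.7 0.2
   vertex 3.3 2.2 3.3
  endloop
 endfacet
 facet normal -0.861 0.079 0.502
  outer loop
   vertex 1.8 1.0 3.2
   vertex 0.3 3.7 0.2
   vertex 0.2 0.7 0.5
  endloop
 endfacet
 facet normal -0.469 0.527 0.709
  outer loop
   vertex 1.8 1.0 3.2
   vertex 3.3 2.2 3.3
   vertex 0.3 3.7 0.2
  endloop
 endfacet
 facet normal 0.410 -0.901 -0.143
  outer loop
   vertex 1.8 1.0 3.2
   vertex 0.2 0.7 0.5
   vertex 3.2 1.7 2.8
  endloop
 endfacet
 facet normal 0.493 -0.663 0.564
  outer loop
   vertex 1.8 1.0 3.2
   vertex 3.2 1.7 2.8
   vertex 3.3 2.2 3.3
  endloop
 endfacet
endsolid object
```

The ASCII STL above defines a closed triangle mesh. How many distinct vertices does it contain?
5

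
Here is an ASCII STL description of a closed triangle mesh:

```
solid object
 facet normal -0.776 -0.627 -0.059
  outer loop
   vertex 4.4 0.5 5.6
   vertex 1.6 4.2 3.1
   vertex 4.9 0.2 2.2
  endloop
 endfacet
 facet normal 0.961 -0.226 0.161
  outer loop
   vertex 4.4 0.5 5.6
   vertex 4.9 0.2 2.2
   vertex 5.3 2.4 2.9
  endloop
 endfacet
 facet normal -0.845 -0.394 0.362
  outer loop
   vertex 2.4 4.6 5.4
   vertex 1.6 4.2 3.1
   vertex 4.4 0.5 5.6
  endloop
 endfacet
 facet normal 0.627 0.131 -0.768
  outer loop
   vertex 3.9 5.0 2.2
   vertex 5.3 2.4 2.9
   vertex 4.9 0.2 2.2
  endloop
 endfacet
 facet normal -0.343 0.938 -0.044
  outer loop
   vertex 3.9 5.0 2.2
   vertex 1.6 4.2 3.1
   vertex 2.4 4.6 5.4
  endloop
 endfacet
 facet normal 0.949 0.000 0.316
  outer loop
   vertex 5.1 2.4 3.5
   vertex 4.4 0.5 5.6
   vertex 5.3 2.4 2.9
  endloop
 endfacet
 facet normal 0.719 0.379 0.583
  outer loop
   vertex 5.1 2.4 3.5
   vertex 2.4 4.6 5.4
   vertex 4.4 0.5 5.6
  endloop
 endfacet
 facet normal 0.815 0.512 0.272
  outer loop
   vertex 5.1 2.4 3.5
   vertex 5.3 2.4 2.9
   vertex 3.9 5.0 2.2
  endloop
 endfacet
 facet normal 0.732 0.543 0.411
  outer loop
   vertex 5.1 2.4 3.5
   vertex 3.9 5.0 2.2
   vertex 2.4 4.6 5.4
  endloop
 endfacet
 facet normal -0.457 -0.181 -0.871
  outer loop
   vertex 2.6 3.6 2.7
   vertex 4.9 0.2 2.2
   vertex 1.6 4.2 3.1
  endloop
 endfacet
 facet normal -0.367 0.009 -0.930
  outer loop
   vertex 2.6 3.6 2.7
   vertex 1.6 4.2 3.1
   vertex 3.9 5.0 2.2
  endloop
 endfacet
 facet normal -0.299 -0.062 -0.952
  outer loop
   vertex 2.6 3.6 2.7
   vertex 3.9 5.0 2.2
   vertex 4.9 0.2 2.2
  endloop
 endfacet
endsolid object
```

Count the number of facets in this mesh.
12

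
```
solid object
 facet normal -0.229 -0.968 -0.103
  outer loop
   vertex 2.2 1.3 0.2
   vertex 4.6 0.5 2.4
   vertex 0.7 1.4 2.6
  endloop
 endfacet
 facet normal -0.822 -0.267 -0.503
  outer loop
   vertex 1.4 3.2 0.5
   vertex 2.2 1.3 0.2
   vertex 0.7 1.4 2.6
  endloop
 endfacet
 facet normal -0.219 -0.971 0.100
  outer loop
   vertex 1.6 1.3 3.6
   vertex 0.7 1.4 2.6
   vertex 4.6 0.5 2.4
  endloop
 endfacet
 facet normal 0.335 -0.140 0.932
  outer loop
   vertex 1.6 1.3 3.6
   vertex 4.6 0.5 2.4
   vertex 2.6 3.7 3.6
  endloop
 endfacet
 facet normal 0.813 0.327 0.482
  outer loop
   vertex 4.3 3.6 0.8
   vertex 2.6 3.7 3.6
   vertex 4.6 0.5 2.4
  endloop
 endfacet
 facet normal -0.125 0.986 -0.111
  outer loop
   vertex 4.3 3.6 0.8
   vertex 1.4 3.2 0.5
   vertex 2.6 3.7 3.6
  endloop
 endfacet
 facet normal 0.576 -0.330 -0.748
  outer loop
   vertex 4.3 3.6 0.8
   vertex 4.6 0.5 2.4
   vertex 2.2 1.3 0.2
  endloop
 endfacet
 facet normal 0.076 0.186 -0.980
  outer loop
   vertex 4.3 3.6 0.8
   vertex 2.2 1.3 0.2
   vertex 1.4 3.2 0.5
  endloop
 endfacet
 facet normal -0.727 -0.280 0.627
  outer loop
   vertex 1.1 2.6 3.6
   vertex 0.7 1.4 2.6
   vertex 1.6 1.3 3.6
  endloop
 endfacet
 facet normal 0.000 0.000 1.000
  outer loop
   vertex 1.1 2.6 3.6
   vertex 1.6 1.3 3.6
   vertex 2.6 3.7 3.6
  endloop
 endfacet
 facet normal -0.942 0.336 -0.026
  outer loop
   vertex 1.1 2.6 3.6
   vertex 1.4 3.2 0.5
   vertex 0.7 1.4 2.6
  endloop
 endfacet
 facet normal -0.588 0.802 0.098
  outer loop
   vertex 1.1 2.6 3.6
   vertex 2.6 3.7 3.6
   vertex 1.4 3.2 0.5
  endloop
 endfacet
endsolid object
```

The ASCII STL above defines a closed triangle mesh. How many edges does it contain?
18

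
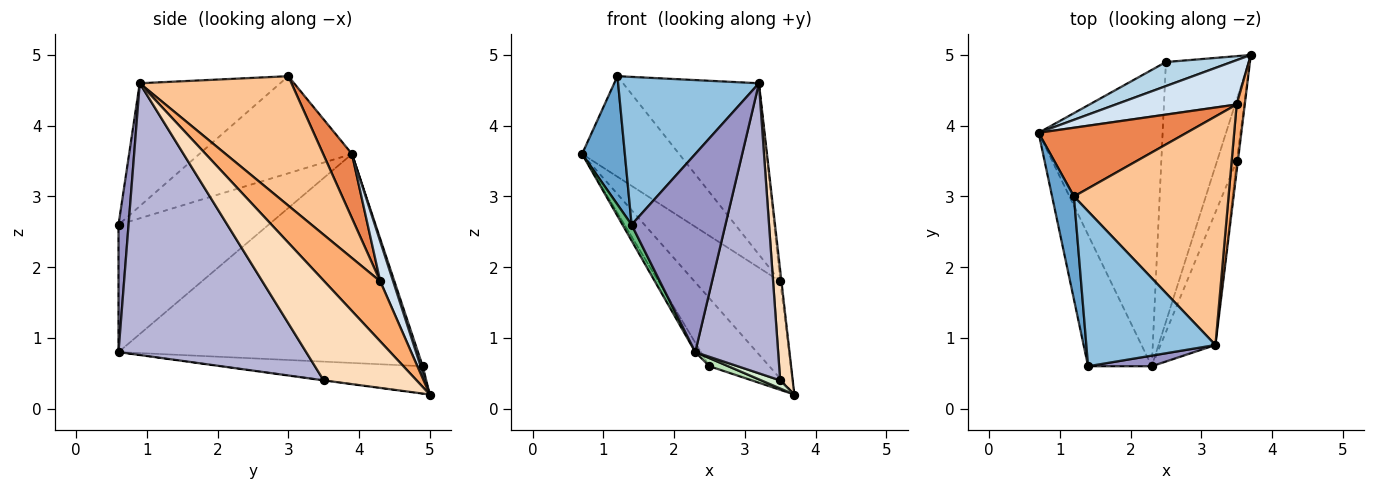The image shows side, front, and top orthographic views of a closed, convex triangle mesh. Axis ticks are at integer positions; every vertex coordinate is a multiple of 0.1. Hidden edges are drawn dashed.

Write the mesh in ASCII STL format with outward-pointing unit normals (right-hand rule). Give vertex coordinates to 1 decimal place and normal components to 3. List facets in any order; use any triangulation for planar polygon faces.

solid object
 facet normal -0.941 -0.264 0.212
  outer loop
   vertex 1.2 3.0 4.7
   vertex 0.7 3.9 3.6
   vertex 1.4 0.6 2.6
  endloop
 endfacet
 facet normal -0.567 -0.569 0.596
  outer loop
   vertex 3.2 0.9 4.6
   vertex 1.2 3.0 4.7
   vertex 1.4 0.6 2.6
  endloop
 endfacet
 facet normal 0.033 0.942 0.334
  outer loop
   vertex 2.5 4.9 0.6
   vertex 0.7 3.9 3.6
   vertex 3.7 5.0 0.2
  endloop
 endfacet
 facet normal 0.136 0.901 0.411
  outer loop
   vertex 3.5 4.3 1.8
   vertex 3.7 5.0 0.2
   vertex 0.7 3.9 3.6
  endloop
 endfacet
 facet normal 0.238 0.802 0.548
  outer loop
   vertex 3.5 4.3 1.8
   vertex 0.7 3.9 3.6
   vertex 1.2 3.0 4.7
  endloop
 endfacet
 facet normal 0.991 0.023 0.134
  outer loop
   vertex 3.5 4.3 1.8
   vertex 3.2 0.9 4.6
   vertex 3.7 5.0 0.2
  endloop
 endfacet
 facet normal 0.557 0.498 0.665
  outer loop
   vertex 3.5 4.3 1.8
   vertex 1.2 3.0 4.7
   vertex 3.2 0.9 4.6
  endloop
 endfacet
 facet normal 0.991 -0.134 -0.012
  outer loop
   vertex 3.5 3.5 0.4
   vertex 3.7 5.0 0.2
   vertex 3.2 0.9 4.6
  endloop
 endfacet
 facet normal -0.893 -0.054 -0.447
  outer loop
   vertex 2.3 0.6 0.8
   vertex 1.4 0.6 2.6
   vertex 0.7 3.9 3.6
  endloop
 endfacet
 facet normal -0.860 0.016 -0.510
  outer loop
   vertex 2.3 0.6 0.8
   vertex 0.7 3.9 3.6
   vertex 2.5 4.9 0.6
  endloop
 endfacet
 facet normal -0.314 -0.030 -0.949
  outer loop
   vertex 2.3 0.6 0.8
   vertex 2.5 4.9 0.6
   vertex 3.7 5.0 0.2
  endloop
 endfacet
 facet normal -0.016 -0.130 -0.991
  outer loop
   vertex 2.3 0.6 0.8
   vertex 3.7 5.0 0.2
   vertex 3.5 3.5 0.4
  endloop
 endfacet
 facet normal 0.106 -0.993 0.053
  outer loop
   vertex 2.3 0.6 0.8
   vertex 3.2 0.9 4.6
   vertex 1.4 0.6 2.6
  endloop
 endfacet
 facet normal 0.900 -0.397 -0.182
  outer loop
   vertex 2.3 0.6 0.8
   vertex 3.5 3.5 0.4
   vertex 3.2 0.9 4.6
  endloop
 endfacet
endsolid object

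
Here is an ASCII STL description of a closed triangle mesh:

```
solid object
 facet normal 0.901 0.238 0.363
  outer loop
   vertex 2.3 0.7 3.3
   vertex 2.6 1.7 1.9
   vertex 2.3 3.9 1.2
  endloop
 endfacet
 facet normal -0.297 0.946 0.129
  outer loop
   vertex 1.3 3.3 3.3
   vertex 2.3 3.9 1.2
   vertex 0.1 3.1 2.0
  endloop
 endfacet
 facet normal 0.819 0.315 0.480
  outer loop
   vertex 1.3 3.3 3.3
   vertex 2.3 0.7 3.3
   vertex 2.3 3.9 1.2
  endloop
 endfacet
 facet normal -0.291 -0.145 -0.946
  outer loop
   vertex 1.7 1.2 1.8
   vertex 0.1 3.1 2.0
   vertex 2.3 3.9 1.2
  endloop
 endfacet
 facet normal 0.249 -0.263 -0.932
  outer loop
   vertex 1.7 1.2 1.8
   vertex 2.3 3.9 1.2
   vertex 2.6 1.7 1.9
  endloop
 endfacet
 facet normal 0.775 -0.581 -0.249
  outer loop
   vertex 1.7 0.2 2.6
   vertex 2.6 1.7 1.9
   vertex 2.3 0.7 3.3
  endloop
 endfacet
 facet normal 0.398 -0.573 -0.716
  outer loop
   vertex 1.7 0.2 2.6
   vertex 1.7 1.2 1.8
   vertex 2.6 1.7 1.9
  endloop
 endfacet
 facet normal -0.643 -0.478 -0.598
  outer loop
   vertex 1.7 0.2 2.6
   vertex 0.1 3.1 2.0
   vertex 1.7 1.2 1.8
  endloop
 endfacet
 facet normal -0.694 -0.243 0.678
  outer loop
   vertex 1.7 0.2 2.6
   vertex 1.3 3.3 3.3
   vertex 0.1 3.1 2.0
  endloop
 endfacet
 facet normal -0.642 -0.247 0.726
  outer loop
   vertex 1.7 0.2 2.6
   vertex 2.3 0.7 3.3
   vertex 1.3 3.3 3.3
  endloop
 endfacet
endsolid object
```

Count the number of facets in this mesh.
10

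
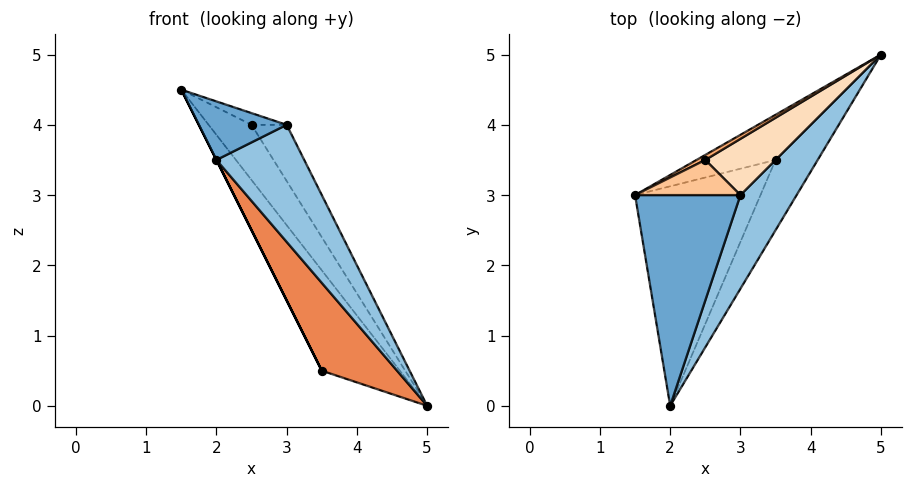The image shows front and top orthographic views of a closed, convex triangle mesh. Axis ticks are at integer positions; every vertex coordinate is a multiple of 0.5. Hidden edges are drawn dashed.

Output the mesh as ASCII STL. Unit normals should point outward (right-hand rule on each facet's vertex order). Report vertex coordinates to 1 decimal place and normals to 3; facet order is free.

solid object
 facet normal 0.306 -0.255 0.917
  outer loop
   vertex 3.0 3.0 4.0
   vertex 1.5 3.0 4.5
   vertex 2.0 0.0 3.5
  endloop
 endfacet
 facet normal 0.897 -0.345 0.276
  outer loop
   vertex 3.0 3.0 4.0
   vertex 2.0 0.0 3.5
   vertex 5.0 5.0 0.0
  endloop
 endfacet
 facet normal -0.724 0.629 -0.283
  outer loop
   vertex 3.5 3.5 0.5
   vertex 1.5 3.0 4.5
   vertex 5.0 5.0 0.0
  endloop
 endfacet
 facet normal -0.894 0.000 -0.447
  outer loop
   vertex 3.5 3.5 0.5
   vertex 2.0 0.0 3.5
   vertex 1.5 3.0 4.5
  endloop
 endfacet
 facet normal 0.497 -0.678 -0.542
  outer loop
   vertex 3.5 3.5 0.5
   vertex 5.0 5.0 0.0
   vertex 2.0 0.0 3.5
  endloop
 endfacet
 facet normal -0.412 0.907 0.082
  outer loop
   vertex 2.5 3.5 4.0
   vertex 5.0 5.0 0.0
   vertex 1.5 3.0 4.5
  endloop
 endfacet
 facet normal 0.302 0.302 0.905
  outer loop
   vertex 2.5 3.5 4.0
   vertex 1.5 3.0 4.5
   vertex 3.0 3.0 4.0
  endloop
 endfacet
 facet normal 0.577 0.577 0.577
  outer loop
   vertex 2.5 3.5 4.0
   vertex 3.0 3.0 4.0
   vertex 5.0 5.0 0.0
  endloop
 endfacet
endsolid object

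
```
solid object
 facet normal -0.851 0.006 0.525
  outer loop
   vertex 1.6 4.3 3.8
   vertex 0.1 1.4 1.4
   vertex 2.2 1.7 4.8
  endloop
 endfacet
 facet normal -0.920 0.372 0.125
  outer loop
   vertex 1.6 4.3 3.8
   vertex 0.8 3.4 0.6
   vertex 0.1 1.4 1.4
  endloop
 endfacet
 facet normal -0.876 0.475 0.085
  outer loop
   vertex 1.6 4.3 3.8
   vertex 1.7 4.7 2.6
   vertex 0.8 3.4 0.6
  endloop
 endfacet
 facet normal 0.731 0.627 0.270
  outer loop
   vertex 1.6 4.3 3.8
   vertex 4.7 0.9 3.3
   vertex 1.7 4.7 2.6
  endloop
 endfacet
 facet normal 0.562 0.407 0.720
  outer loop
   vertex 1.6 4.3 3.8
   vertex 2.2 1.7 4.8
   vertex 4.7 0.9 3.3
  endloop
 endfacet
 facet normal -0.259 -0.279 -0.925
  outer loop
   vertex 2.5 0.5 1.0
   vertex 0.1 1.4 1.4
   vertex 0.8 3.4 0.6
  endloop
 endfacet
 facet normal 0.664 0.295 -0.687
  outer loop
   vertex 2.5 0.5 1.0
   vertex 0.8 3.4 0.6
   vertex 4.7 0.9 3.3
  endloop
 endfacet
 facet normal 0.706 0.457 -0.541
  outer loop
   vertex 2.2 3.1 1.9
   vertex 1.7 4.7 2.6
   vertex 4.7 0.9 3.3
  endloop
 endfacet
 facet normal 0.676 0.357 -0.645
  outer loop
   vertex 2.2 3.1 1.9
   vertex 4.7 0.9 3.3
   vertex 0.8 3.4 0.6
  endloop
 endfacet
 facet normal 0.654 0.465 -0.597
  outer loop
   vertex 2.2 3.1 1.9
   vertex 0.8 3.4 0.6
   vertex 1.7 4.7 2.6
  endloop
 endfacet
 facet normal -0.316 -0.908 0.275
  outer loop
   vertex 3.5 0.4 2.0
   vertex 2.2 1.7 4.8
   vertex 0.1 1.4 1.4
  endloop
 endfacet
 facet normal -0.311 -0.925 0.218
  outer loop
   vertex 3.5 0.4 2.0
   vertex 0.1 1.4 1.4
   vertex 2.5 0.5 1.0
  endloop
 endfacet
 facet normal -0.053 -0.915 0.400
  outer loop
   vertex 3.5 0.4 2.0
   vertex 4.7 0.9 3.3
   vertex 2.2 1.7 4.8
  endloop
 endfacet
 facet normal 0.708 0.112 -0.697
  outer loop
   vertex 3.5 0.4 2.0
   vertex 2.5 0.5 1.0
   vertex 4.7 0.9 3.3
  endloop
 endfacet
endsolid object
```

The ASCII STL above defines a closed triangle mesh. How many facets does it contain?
14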